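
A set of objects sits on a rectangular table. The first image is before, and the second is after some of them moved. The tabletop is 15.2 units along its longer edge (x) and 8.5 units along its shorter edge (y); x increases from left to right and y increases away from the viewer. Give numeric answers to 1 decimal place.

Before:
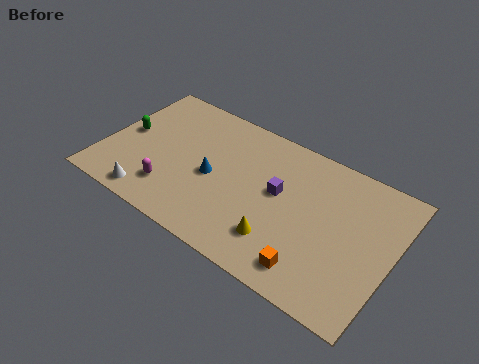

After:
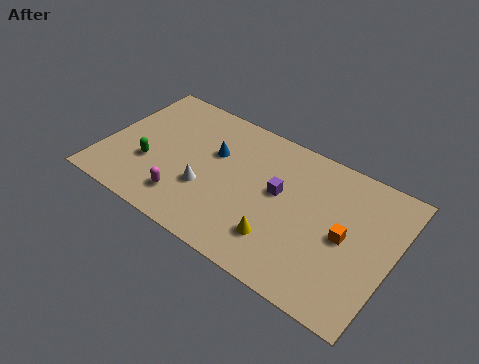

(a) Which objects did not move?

the purple cube and the yellow cone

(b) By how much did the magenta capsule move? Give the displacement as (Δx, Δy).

(0.8, -0.2)

From the two frames, the magenta capsule sits at roughly (3.9, 2.0) before and (4.7, 1.8) after.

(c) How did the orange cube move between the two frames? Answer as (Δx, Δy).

(1.3, 2.7)

From the two frames, the orange cube sits at roughly (11.5, 1.4) before and (12.8, 4.1) after.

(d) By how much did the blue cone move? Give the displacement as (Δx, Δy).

(-0.2, 1.5)

The blue cone started near (5.8, 3.9) and ended near (5.6, 5.4).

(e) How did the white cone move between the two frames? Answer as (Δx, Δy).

(2.6, 2.0)

The white cone was at about (3.0, 1.0) and moved to about (5.6, 3.0).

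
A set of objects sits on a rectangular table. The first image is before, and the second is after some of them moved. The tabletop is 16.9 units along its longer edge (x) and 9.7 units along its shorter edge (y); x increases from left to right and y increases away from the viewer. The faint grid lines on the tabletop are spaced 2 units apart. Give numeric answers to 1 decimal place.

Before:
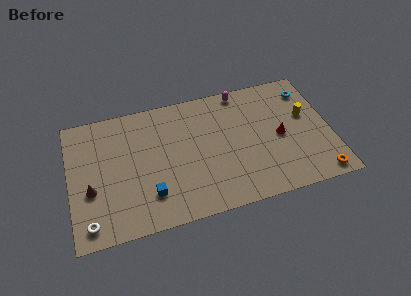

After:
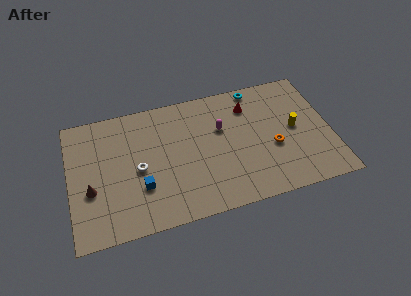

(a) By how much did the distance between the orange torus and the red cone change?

-0.4

They were about 4.2 units apart before and 3.8 after — 0.4 units closer together.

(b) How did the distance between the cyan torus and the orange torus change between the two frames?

-1.9

Before: roughly 6.8 units apart; after: 4.9. That's 1.9 units closer together.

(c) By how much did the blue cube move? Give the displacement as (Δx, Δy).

(-0.5, 0.7)

The blue cube started near (5.0, 2.4) and ended near (4.5, 3.1).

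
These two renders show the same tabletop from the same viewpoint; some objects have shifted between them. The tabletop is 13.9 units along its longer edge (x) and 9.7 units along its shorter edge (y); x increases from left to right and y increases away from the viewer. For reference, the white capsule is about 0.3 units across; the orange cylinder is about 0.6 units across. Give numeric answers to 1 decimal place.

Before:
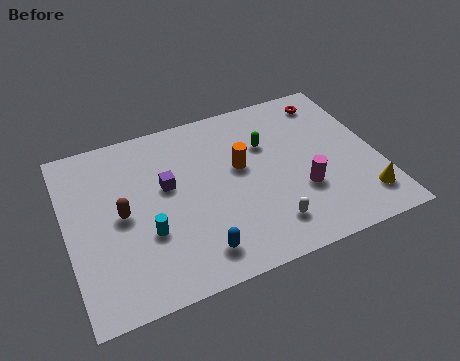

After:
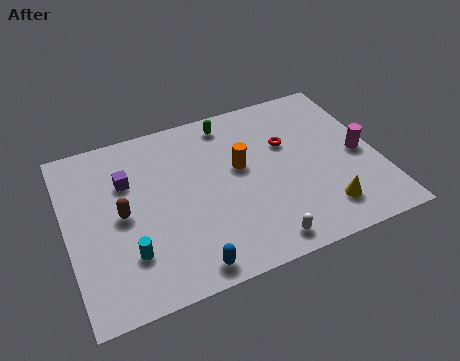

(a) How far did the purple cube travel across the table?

1.9

The purple cube was near (4.5, 5.7) before and (2.8, 6.6) after, so it travelled √(1.7² + 0.9²) ≈ 1.9 units.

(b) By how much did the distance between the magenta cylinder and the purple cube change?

+4.2

They were about 6.3 units apart before and 10.5 after — 4.2 units further apart.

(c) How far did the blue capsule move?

0.8

The blue capsule moved from about (5.4, 1.6) to (4.9, 1.0), a distance of √(0.5² + 0.6²) ≈ 0.8.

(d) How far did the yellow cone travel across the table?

1.8

The yellow cone was near (12.9, 1.9) before and (11.1, 1.9) after, so it travelled √(1.8² + 0.0²) ≈ 1.8 units.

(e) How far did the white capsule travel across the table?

0.9

The white capsule moved from about (8.6, 1.9) to (8.2, 1.1), a distance of √(0.4² + 0.8²) ≈ 0.9.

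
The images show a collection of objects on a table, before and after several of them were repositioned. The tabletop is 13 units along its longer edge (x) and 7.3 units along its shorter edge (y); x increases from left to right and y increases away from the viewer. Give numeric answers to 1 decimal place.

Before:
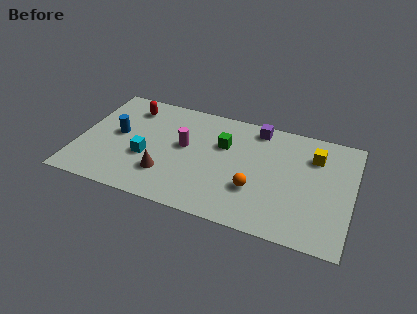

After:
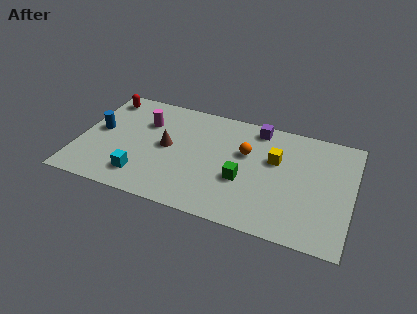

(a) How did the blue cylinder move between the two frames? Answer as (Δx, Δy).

(-0.9, 0.0)

The blue cylinder started near (1.8, 3.9) and ended near (0.9, 3.9).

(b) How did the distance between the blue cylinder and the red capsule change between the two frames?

+0.3

The distance was about 2.0 in the first image and 2.3 in the second, so they moved 0.3 units further apart.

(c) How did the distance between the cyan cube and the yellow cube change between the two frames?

-1.4

They were about 8.2 units apart before and 6.8 after — 1.4 units closer together.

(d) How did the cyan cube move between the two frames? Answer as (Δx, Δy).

(-0.1, -1.3)

From the two frames, the cyan cube sits at roughly (3.3, 2.8) before and (3.2, 1.5) after.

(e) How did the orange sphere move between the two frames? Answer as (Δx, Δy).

(-0.6, 2.2)

The orange sphere was at about (8.5, 2.4) and moved to about (7.9, 4.6).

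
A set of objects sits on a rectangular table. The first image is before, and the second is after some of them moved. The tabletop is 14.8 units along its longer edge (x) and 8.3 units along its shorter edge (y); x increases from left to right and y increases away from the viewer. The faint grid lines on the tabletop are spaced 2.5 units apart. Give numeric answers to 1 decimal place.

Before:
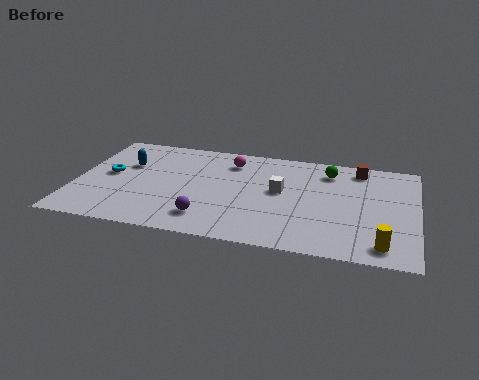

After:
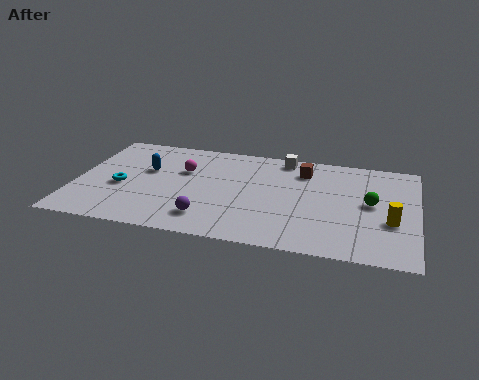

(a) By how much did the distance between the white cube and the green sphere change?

+2.0

The distance was about 2.9 in the first image and 4.9 in the second, so they moved 2.0 units further apart.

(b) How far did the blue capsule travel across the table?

0.9

The blue capsule was near (2.1, 5.4) before and (3.0, 5.1) after, so it travelled √(0.9² + 0.3²) ≈ 0.9 units.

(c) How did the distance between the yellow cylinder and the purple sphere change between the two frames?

+0.4

Before: roughly 7.5 units apart; after: 7.9. That's 0.4 units further apart.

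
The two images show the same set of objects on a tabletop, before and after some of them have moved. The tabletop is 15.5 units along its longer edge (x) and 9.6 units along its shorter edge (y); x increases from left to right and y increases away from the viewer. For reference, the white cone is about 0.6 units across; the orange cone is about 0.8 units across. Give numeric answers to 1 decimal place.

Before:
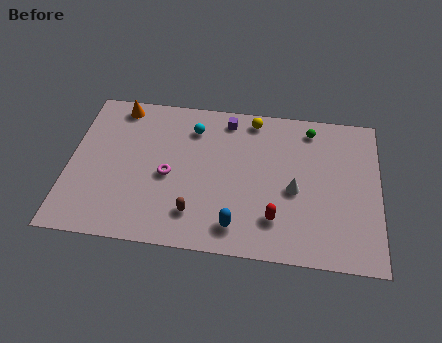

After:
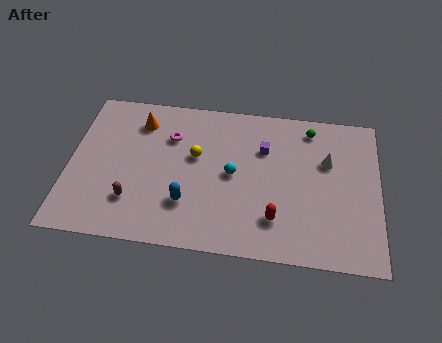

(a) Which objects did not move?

the red capsule and the green sphere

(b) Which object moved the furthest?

the yellow sphere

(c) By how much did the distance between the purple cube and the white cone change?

-2.2

Before: roughly 5.4 units apart; after: 3.2. That's 2.2 units closer together.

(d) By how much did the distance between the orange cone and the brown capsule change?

-2.5

The distance was about 7.6 in the first image and 5.1 in the second, so they moved 2.5 units closer together.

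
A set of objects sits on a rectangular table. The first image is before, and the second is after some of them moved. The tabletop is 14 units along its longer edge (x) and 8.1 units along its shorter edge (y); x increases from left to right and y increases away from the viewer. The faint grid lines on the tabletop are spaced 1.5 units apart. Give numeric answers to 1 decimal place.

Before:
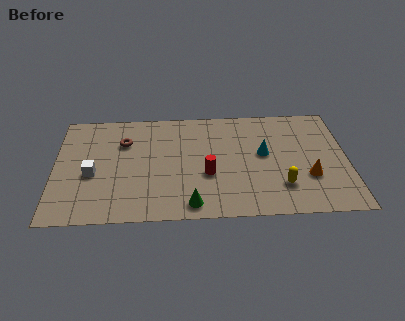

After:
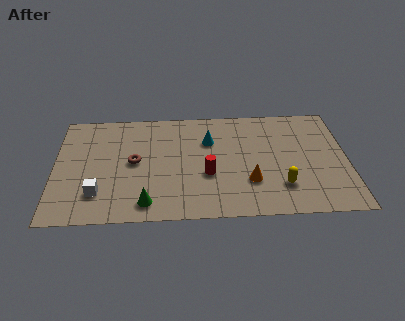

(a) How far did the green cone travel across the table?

2.1

The green cone moved from about (6.5, 1.0) to (4.4, 1.2), a distance of √(2.1² + 0.2²) ≈ 2.1.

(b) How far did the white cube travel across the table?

1.4

From (1.8, 3.4) to (2.1, 2.0), the white cube covered √(0.3² + 1.4²) ≈ 1.4 units.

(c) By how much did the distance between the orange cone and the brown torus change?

-3.5

Before: roughly 9.3 units apart; after: 5.8. That's 3.5 units closer together.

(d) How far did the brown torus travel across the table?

1.6

The brown torus was near (3.3, 5.7) before and (3.8, 4.2) after, so it travelled √(0.5² + 1.5²) ≈ 1.6 units.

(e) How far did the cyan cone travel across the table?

2.8

The cyan cone moved from about (10.0, 4.5) to (7.4, 5.6), a distance of √(2.6² + 1.1²) ≈ 2.8.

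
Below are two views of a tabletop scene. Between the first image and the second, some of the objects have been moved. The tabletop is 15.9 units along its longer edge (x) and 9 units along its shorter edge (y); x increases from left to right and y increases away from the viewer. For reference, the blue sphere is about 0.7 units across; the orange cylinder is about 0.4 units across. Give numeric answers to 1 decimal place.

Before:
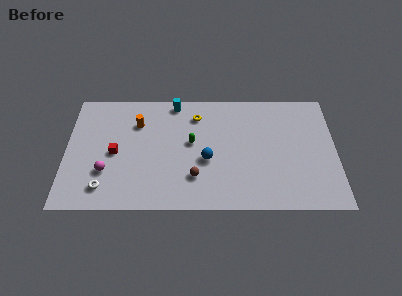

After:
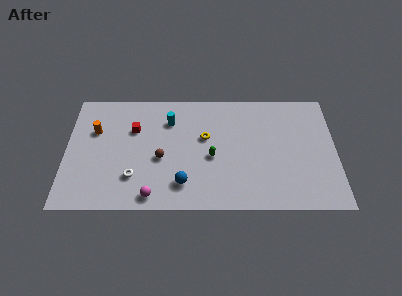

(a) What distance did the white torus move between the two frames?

1.9

The white torus moved from about (2.3, 1.6) to (4.0, 2.4), a distance of √(1.7² + 0.8²) ≈ 1.9.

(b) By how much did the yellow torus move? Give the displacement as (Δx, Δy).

(0.5, -1.7)

The yellow torus started near (7.7, 7.1) and ended near (8.2, 5.4).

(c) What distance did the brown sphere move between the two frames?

2.4

The brown sphere was near (7.6, 2.4) before and (5.6, 3.8) after, so it travelled √(2.0² + 1.4²) ≈ 2.4 units.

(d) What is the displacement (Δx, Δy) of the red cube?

(1.1, 1.8)

The red cube was at about (2.9, 4.2) and moved to about (4.0, 6.0).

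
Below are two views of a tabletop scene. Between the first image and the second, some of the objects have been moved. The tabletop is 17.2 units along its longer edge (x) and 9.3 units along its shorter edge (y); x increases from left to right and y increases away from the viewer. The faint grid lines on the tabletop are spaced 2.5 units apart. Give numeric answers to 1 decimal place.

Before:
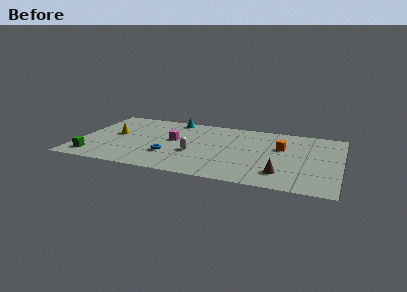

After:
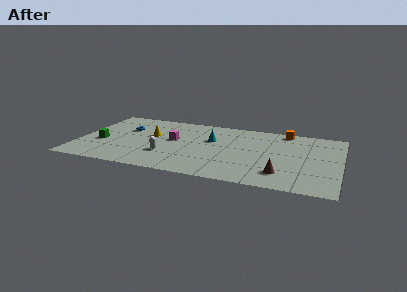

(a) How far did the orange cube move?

2.5

From (13.3, 5.9) to (13.4, 8.4), the orange cube covered √(0.1² + 2.5²) ≈ 2.5 units.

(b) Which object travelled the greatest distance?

the blue torus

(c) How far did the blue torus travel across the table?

4.5

The blue torus was near (6.1, 2.9) before and (2.9, 6.1) after, so it travelled √(3.2² + 3.2²) ≈ 4.5 units.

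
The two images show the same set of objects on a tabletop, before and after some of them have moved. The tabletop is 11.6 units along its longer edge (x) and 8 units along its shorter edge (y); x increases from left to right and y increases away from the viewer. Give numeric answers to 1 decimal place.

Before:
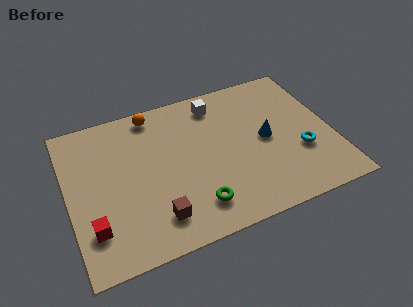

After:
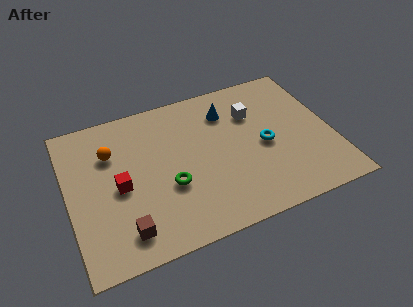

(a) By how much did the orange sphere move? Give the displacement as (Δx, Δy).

(-2.0, -1.5)

The orange sphere was at about (4.0, 7.1) and moved to about (2.0, 5.6).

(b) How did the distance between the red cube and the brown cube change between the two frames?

-0.4

The distance was about 2.7 in the first image and 2.3 in the second, so they moved 0.4 units closer together.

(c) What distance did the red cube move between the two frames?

2.1

The red cube moved from about (0.9, 2.0) to (2.2, 3.7), a distance of √(1.3² + 1.7²) ≈ 2.1.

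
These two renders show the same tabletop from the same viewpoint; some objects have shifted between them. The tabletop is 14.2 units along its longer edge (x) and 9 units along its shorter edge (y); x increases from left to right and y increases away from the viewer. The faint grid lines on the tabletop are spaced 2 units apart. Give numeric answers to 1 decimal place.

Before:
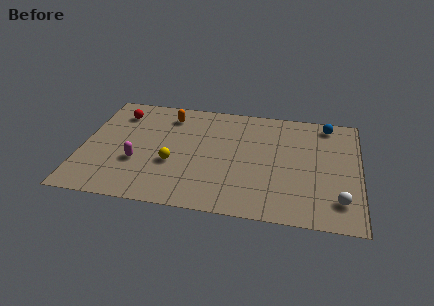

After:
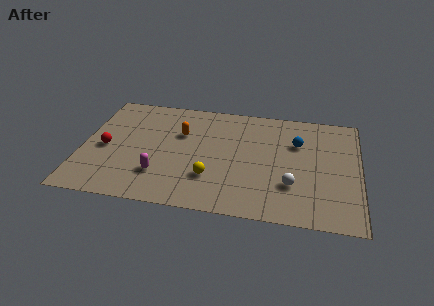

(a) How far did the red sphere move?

3.0

From (1.7, 7.1) to (1.2, 4.1), the red sphere covered √(0.5² + 3.0²) ≈ 3.0 units.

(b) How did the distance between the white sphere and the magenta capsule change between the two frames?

-3.7

Before: roughly 10.4 units apart; after: 6.7. That's 3.7 units closer together.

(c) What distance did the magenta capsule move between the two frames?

1.4

From (2.9, 3.2) to (4.1, 2.4), the magenta capsule covered √(1.2² + 0.8²) ≈ 1.4 units.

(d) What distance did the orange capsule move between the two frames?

1.6

The orange capsule moved from about (4.3, 7.3) to (5.0, 5.9), a distance of √(0.7² + 1.4²) ≈ 1.6.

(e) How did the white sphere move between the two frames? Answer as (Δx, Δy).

(-2.4, 0.8)

From the two frames, the white sphere sits at roughly (13.2, 1.9) before and (10.8, 2.7) after.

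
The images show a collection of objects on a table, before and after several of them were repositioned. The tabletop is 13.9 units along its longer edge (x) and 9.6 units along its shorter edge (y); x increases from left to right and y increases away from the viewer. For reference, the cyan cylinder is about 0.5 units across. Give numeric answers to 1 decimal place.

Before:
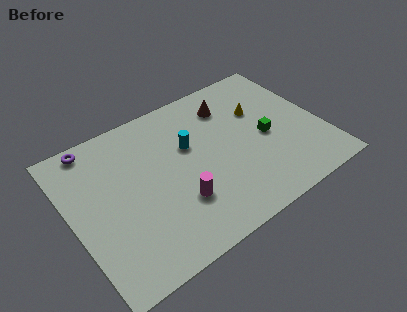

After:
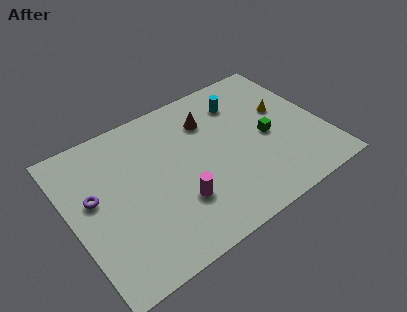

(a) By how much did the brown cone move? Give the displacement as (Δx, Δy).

(-1.3, -0.4)

The brown cone was at about (9.3, 7.5) and moved to about (8.0, 7.1).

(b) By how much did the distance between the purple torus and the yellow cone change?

+1.4

Before: roughly 9.3 units apart; after: 10.7. That's 1.4 units further apart.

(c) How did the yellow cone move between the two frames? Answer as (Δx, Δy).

(1.2, -0.6)

From the two frames, the yellow cone sits at roughly (10.8, 6.3) before and (12.0, 5.7) after.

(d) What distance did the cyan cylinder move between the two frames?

3.5

The cyan cylinder moved from about (6.7, 6.0) to (9.9, 7.4), a distance of √(3.2² + 1.4²) ≈ 3.5.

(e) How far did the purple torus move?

3.2

The purple torus was near (1.8, 8.7) before and (1.3, 5.5) after, so it travelled √(0.5² + 3.2²) ≈ 3.2 units.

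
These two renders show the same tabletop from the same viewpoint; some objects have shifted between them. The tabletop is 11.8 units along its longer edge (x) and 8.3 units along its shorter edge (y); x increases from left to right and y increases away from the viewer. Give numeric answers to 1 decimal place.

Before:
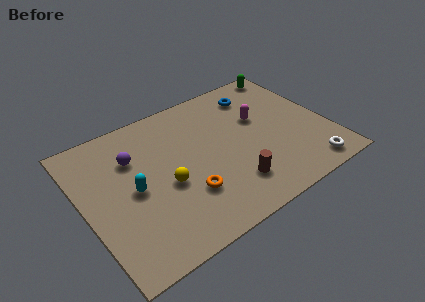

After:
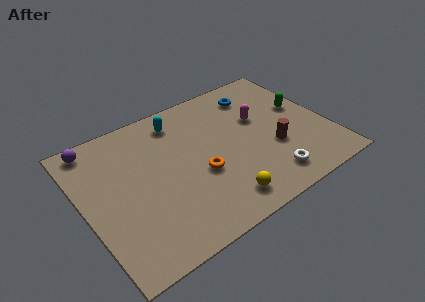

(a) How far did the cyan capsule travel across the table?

4.0

From (2.3, 4.0) to (5.0, 6.9), the cyan capsule covered √(2.7² + 2.9²) ≈ 4.0 units.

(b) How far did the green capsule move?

2.7

From (10.8, 7.5) to (10.8, 4.8), the green capsule covered √(0.0² + 2.7²) ≈ 2.7 units.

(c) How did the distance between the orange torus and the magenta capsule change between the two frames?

-1.1

They were about 4.9 units apart before and 3.8 after — 1.1 units closer together.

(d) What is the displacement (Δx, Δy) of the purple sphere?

(-1.6, 1.6)

From the two frames, the purple sphere sits at roughly (2.6, 5.8) before and (1.0, 7.4) after.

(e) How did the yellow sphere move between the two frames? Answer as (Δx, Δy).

(2.2, -2.2)

The yellow sphere was at about (3.8, 3.5) and moved to about (6.0, 1.3).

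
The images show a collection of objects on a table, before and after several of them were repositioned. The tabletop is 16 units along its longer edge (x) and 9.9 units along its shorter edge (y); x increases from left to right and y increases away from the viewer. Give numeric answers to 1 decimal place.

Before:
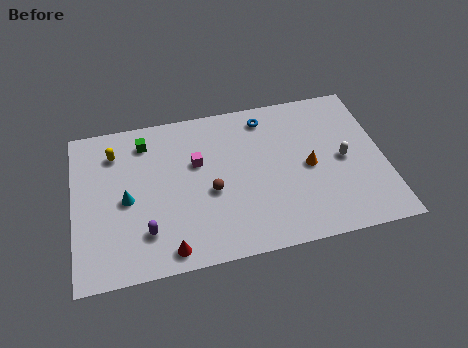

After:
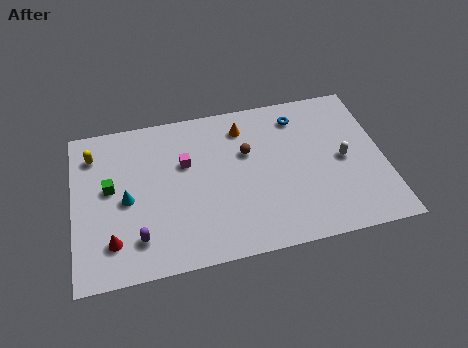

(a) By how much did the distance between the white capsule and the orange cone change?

+4.1

The distance was about 1.8 in the first image and 5.9 in the second, so they moved 4.1 units further apart.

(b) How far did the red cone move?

3.0

The red cone was near (4.7, 1.1) before and (1.9, 2.2) after, so it travelled √(2.8² + 1.1²) ≈ 3.0 units.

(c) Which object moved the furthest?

the orange cone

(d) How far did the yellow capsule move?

1.1

The yellow capsule was near (2.2, 7.7) before and (1.1, 7.8) after, so it travelled √(1.1² + 0.1²) ≈ 1.1 units.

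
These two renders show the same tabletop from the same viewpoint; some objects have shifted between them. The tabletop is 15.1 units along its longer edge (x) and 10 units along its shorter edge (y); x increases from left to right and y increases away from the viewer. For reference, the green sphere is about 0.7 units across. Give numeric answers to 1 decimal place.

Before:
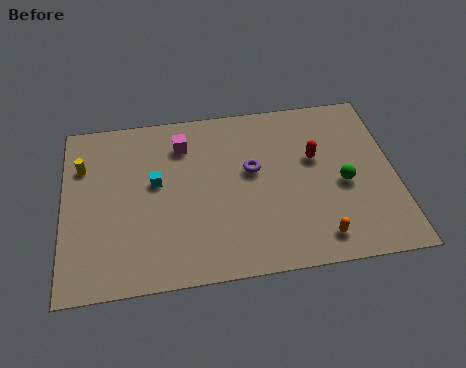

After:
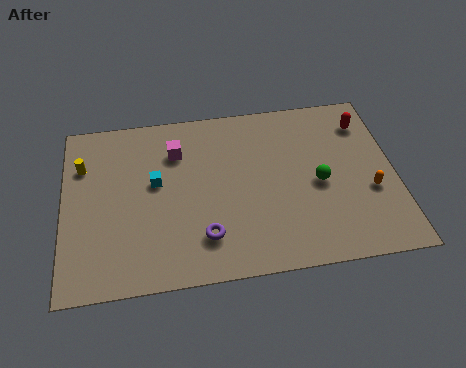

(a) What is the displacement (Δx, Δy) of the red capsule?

(2.4, 1.8)

The red capsule was at about (11.5, 6.1) and moved to about (13.9, 7.9).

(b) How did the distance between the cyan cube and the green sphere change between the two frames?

-1.1

They were about 8.6 units apart before and 7.5 after — 1.1 units closer together.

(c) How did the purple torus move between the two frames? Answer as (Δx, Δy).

(-2.3, -3.5)

The purple torus was at about (8.6, 5.8) and moved to about (6.3, 2.3).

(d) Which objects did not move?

the yellow cylinder and the cyan cube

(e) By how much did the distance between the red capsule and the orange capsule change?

-0.5

The distance was about 4.6 in the first image and 4.1 in the second, so they moved 0.5 units closer together.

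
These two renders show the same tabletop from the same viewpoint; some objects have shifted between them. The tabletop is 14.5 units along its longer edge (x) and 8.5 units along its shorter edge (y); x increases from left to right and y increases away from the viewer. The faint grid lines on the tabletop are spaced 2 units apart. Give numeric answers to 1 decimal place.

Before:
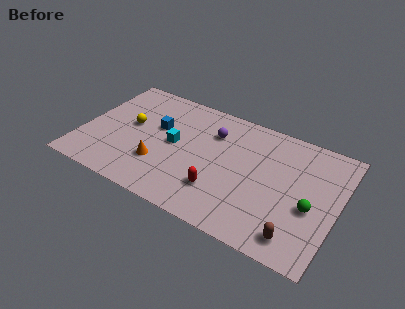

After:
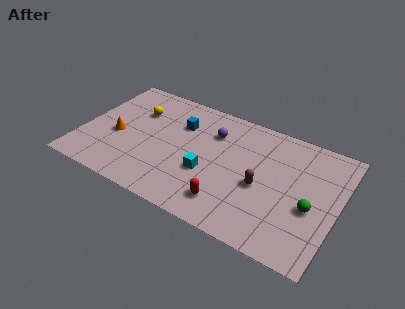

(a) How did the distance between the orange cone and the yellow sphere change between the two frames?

-0.5

The distance was about 2.9 in the first image and 2.4 in the second, so they moved 0.5 units closer together.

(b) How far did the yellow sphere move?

1.2

The yellow sphere moved from about (2.6, 4.7) to (2.8, 5.9), a distance of √(0.2² + 1.2²) ≈ 1.2.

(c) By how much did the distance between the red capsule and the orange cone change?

+3.5

Before: roughly 3.5 units apart; after: 7.0. That's 3.5 units further apart.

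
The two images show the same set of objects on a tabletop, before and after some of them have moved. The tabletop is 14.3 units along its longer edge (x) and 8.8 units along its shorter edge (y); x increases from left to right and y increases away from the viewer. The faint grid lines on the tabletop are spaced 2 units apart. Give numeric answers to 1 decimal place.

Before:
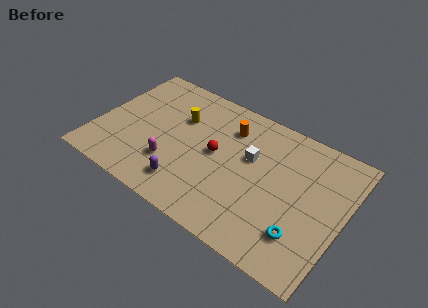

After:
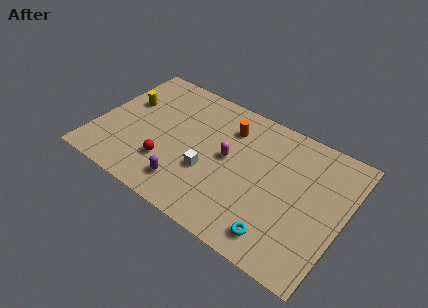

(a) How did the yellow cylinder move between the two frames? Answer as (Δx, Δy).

(-3.1, -0.4)

From the two frames, the yellow cylinder sits at roughly (4.5, 5.9) before and (1.4, 5.5) after.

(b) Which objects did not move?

the purple capsule and the orange cylinder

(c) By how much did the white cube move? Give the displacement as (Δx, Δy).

(-2.1, -2.2)

The white cube was at about (8.8, 5.4) and moved to about (6.7, 3.2).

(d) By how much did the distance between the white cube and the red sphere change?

+0.3

They were about 2.1 units apart before and 2.4 after — 0.3 units further apart.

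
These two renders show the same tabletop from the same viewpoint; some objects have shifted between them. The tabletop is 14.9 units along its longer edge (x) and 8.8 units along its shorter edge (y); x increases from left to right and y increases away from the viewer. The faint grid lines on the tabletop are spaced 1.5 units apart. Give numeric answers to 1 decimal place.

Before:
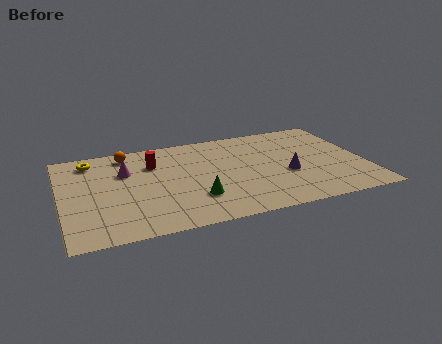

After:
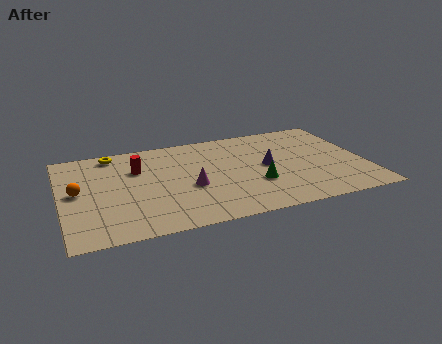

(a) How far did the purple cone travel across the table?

1.3

From (11.0, 3.5) to (10.1, 4.5), the purple cone covered √(0.9² + 1.0²) ≈ 1.3 units.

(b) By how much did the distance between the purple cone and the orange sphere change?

+0.7

The distance was about 8.6 in the first image and 9.3 in the second, so they moved 0.7 units further apart.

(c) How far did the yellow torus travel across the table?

1.2

From (1.6, 7.4) to (2.7, 7.8), the yellow torus covered √(1.1² + 0.4²) ≈ 1.2 units.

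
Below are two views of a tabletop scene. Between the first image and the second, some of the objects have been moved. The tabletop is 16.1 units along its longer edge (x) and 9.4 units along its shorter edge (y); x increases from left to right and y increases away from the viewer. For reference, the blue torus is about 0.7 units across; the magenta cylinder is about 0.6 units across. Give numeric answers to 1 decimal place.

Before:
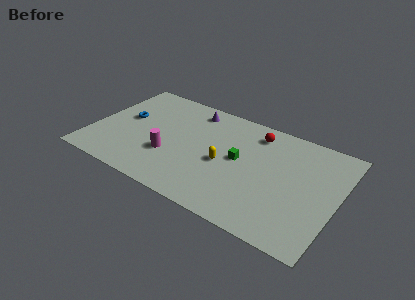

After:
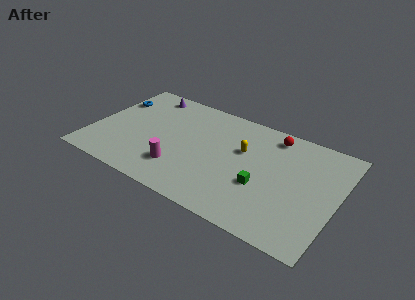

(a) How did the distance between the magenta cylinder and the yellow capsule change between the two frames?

+1.5

The distance was about 3.6 in the first image and 5.1 in the second, so they moved 1.5 units further apart.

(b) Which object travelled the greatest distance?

the purple cone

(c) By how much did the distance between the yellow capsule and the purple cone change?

+2.6

The distance was about 4.7 in the first image and 7.3 in the second, so they moved 2.6 units further apart.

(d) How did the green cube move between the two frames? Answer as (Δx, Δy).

(1.7, -1.5)

From the two frames, the green cube sits at roughly (9.7, 5.0) before and (11.4, 3.5) after.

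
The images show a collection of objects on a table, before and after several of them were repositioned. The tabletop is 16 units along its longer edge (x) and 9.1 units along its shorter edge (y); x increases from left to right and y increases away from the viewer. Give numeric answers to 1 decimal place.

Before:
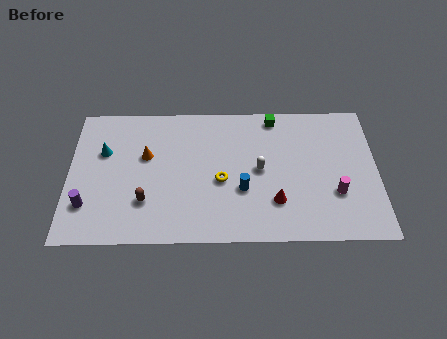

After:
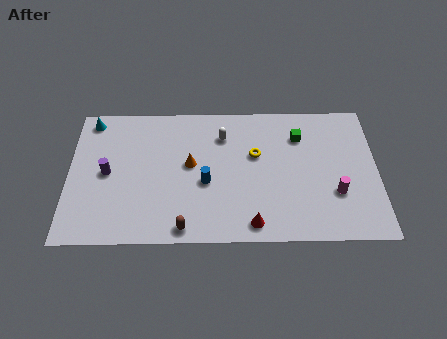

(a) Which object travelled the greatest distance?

the white capsule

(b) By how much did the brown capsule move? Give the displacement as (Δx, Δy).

(2.0, -1.7)

From the two frames, the brown capsule sits at roughly (4.0, 2.6) before and (6.0, 0.9) after.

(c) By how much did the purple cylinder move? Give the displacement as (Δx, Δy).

(1.0, 2.1)

From the two frames, the purple cylinder sits at roughly (1.0, 2.4) before and (2.0, 4.5) after.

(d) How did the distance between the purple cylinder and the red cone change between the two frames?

-1.5

Before: roughly 9.7 units apart; after: 8.2. That's 1.5 units closer together.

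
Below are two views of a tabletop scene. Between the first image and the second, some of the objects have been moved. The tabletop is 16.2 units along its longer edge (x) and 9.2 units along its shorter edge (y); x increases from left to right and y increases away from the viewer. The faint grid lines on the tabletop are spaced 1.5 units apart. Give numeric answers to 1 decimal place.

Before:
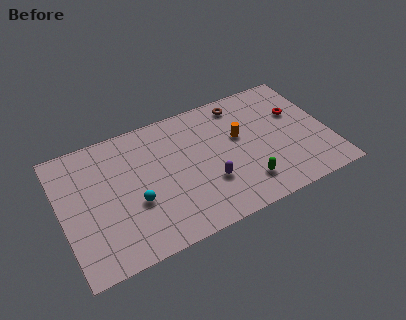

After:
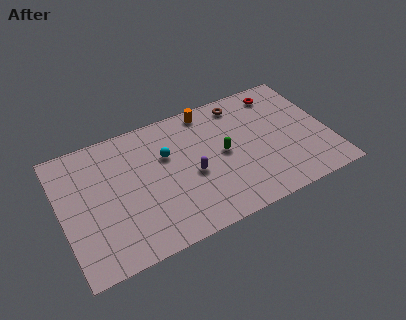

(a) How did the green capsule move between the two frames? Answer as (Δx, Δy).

(-1.0, 2.7)

The green capsule started near (10.8, 2.0) and ended near (9.8, 4.7).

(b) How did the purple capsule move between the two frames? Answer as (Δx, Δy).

(-0.9, 1.0)

From the two frames, the purple capsule sits at roughly (8.7, 3.0) before and (7.8, 4.0) after.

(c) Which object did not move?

the brown torus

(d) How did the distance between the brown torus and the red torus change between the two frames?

-1.4

They were about 3.8 units apart before and 2.4 after — 1.4 units closer together.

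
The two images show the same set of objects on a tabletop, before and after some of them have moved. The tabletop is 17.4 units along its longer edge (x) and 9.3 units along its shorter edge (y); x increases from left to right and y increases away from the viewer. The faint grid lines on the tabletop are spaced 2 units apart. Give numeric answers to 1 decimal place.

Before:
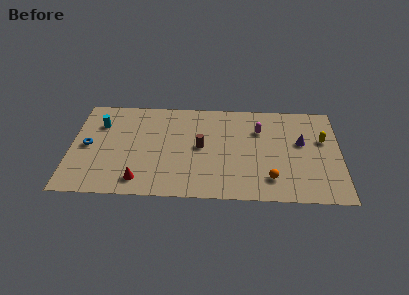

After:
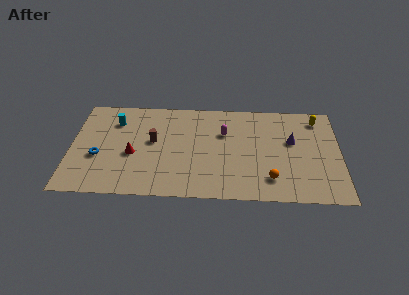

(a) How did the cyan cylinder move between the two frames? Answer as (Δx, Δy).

(1.0, 0.3)

The cyan cylinder started near (1.8, 6.7) and ended near (2.8, 7.0).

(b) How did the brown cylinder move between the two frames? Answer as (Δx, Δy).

(-3.1, 0.4)

From the two frames, the brown cylinder sits at roughly (8.4, 4.8) before and (5.3, 5.2) after.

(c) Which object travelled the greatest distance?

the brown cylinder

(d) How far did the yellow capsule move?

2.0

The yellow capsule was near (16.3, 5.8) before and (16.0, 7.8) after, so it travelled √(0.3² + 2.0²) ≈ 2.0 units.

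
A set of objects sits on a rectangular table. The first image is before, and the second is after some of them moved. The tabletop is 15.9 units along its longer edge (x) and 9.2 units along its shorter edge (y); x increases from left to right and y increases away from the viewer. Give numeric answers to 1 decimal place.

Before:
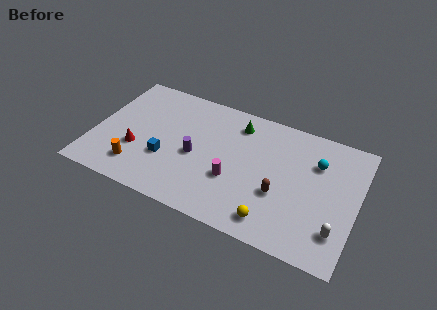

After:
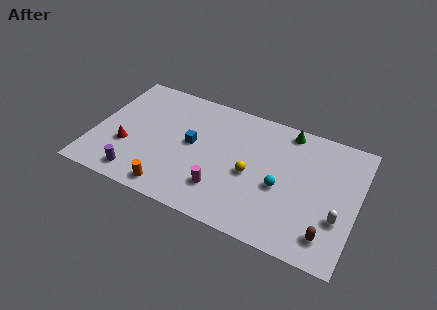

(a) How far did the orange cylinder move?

2.3

From (2.9, 1.9) to (5.1, 1.1), the orange cylinder covered √(2.2² + 0.8²) ≈ 2.3 units.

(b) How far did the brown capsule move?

3.4

The brown capsule was near (11.4, 3.4) before and (14.4, 1.7) after, so it travelled √(3.0² + 1.7²) ≈ 3.4 units.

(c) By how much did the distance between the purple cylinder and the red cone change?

-1.5

They were about 3.6 units apart before and 2.1 after — 1.5 units closer together.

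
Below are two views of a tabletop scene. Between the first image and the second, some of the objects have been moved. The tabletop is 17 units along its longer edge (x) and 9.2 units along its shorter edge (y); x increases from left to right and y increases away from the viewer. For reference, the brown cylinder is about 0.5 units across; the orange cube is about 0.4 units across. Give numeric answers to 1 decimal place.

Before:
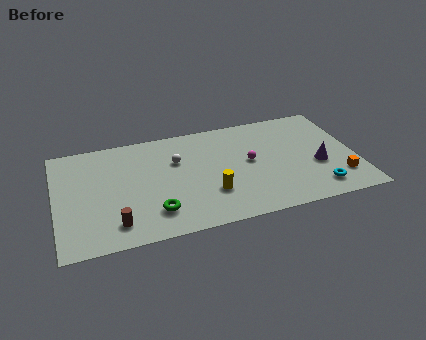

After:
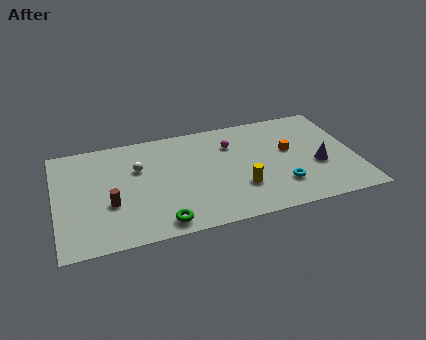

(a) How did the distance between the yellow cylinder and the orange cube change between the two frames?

-3.4

The distance was about 7.3 in the first image and 3.9 in the second, so they moved 3.4 units closer together.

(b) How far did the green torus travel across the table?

1.0

The green torus moved from about (5.4, 2.1) to (5.7, 1.1), a distance of √(0.3² + 1.0²) ≈ 1.0.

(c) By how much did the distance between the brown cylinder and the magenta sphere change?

-0.6

The distance was about 8.4 in the first image and 7.8 in the second, so they moved 0.6 units closer together.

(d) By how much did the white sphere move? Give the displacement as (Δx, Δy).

(-2.2, -0.1)

The white sphere started near (6.9, 6.1) and ended near (4.7, 6.0).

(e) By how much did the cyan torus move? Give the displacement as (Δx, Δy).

(-2.0, 0.8)

The cyan torus started near (14.6, 1.6) and ended near (12.6, 2.4).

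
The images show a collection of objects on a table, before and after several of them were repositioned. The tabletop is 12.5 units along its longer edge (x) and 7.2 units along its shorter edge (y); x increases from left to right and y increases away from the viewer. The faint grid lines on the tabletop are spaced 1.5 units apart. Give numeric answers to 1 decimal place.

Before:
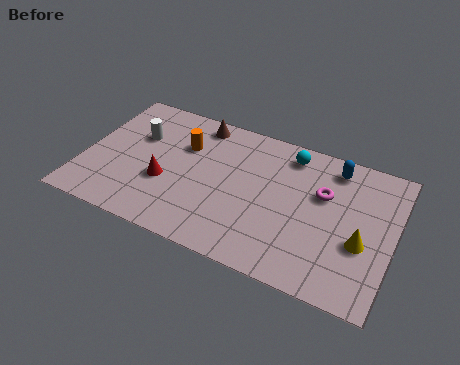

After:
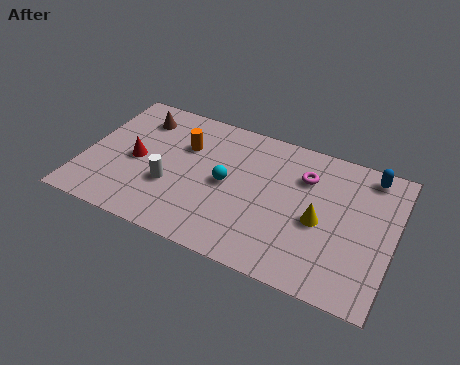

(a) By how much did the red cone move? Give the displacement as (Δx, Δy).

(-1.3, 0.7)

The red cone was at about (3.4, 2.7) and moved to about (2.1, 3.4).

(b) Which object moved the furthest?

the cyan sphere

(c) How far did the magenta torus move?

1.0

The magenta torus was near (9.6, 4.6) before and (8.8, 5.2) after, so it travelled √(0.8² + 0.6²) ≈ 1.0 units.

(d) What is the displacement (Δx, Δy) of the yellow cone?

(-1.7, 0.4)

The yellow cone was at about (11.3, 2.8) and moved to about (9.6, 3.2).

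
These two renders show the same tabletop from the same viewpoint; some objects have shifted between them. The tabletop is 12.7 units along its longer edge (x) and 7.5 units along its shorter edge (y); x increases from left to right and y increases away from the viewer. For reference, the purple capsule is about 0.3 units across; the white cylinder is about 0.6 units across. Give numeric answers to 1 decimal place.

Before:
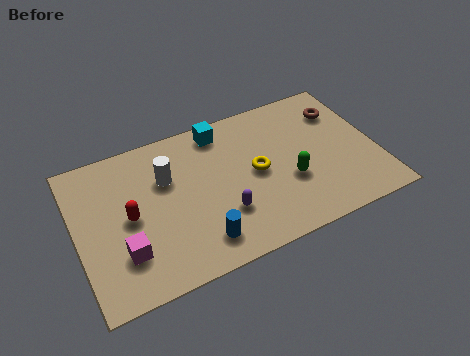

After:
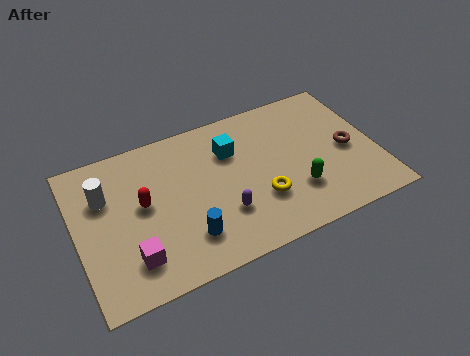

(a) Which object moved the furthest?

the white cylinder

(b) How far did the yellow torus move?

1.4

The yellow torus moved from about (7.6, 3.8) to (7.6, 2.4), a distance of √(0.0² + 1.4²) ≈ 1.4.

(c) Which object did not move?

the purple capsule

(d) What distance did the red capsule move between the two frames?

0.7

The red capsule moved from about (2.2, 3.7) to (2.8, 4.1), a distance of √(0.6² + 0.4²) ≈ 0.7.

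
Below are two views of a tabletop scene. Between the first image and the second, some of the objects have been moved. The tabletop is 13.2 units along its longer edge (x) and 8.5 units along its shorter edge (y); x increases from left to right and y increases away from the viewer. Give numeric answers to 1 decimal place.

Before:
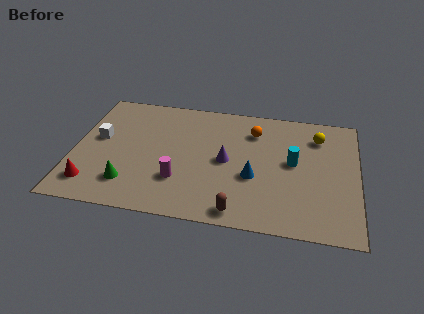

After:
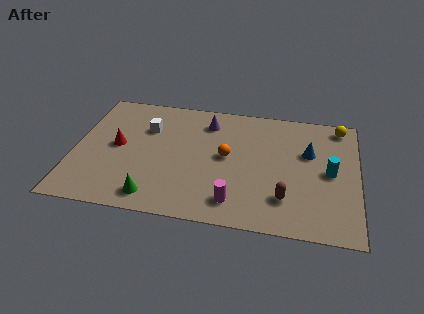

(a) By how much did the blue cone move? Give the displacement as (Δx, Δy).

(2.5, 2.1)

The blue cone was at about (8.4, 3.3) and moved to about (10.9, 5.4).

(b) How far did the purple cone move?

2.8

The purple cone moved from about (7.1, 4.2) to (6.1, 6.8), a distance of √(1.0² + 2.6²) ≈ 2.8.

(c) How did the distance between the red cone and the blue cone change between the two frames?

+1.4

Before: roughly 7.6 units apart; after: 9.0. That's 1.4 units further apart.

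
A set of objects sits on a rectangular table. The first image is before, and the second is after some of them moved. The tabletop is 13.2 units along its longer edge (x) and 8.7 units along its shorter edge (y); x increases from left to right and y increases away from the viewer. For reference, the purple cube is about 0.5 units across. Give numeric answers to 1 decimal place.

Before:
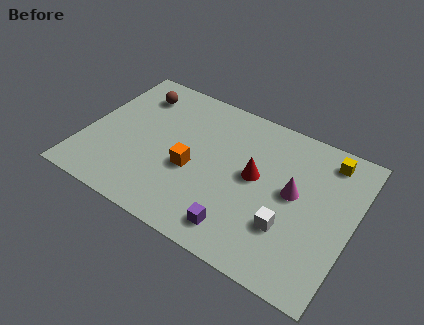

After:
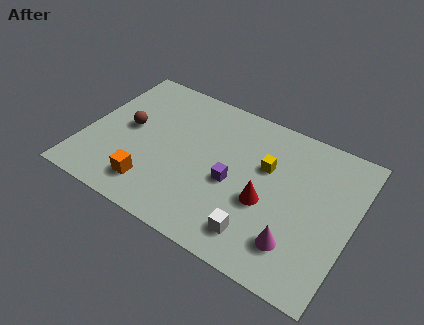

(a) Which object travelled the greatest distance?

the yellow cube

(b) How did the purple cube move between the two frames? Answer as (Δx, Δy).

(-0.7, 2.4)

From the two frames, the purple cube sits at roughly (8.1, 1.4) before and (7.4, 3.8) after.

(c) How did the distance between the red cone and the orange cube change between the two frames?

+2.5

They were about 3.2 units apart before and 5.7 after — 2.5 units further apart.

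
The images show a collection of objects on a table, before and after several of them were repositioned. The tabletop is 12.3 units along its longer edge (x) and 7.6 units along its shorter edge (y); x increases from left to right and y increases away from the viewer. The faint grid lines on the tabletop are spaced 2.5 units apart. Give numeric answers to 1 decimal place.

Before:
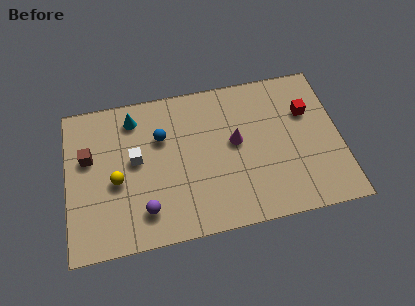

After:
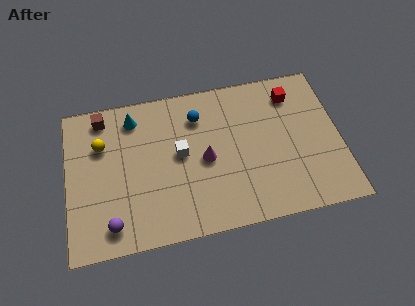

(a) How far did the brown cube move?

2.0

From (1.0, 4.7) to (1.7, 6.6), the brown cube covered √(0.7² + 1.9²) ≈ 2.0 units.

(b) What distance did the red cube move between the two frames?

1.2

From (10.9, 5.1) to (10.3, 6.1), the red cube covered √(0.6² + 1.0²) ≈ 1.2 units.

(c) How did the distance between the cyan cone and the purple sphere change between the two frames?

+0.5

Before: roughly 4.7 units apart; after: 5.2. That's 0.5 units further apart.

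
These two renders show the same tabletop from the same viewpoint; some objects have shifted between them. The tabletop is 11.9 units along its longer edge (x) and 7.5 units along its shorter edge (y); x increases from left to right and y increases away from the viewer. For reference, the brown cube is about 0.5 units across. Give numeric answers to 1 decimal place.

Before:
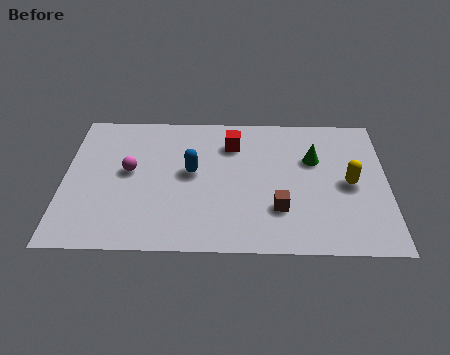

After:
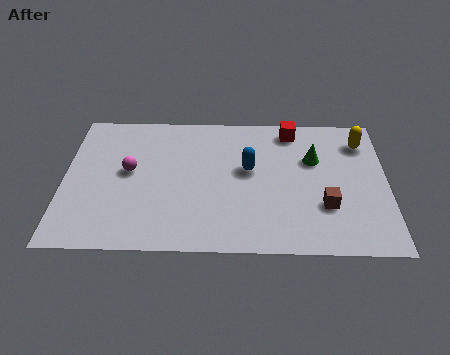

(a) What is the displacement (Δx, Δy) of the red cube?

(2.2, 0.8)

The red cube was at about (6.2, 5.7) and moved to about (8.4, 6.5).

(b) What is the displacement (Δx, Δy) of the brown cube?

(1.7, 0.2)

The brown cube was at about (7.9, 2.2) and moved to about (9.6, 2.4).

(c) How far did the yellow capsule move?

2.4

The yellow capsule was near (10.5, 3.6) before and (11.0, 5.9) after, so it travelled √(0.5² + 2.3²) ≈ 2.4 units.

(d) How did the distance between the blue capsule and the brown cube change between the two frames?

-0.3

The distance was about 3.7 in the first image and 3.4 in the second, so they moved 0.3 units closer together.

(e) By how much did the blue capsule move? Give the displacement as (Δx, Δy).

(2.1, 0.2)

The blue capsule was at about (4.7, 4.1) and moved to about (6.8, 4.3).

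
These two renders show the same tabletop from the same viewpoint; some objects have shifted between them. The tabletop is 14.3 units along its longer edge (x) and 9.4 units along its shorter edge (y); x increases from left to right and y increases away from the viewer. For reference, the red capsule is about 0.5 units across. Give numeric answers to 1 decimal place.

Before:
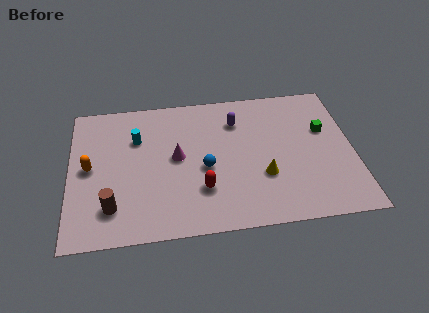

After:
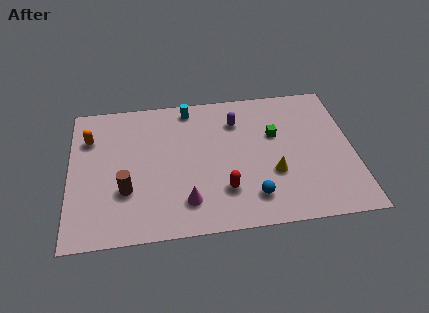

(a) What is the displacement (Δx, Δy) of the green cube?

(-2.5, 0.0)

The green cube started near (12.9, 5.9) and ended near (10.4, 5.9).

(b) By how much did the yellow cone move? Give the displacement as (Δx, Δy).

(0.5, 0.1)

The yellow cone started near (9.7, 3.2) and ended near (10.2, 3.3).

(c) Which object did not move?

the purple capsule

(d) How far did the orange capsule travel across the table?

2.0

The orange capsule was near (1.0, 4.8) before and (1.0, 6.8) after, so it travelled √(0.0² + 2.0²) ≈ 2.0 units.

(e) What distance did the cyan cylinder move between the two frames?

3.2

The cyan cylinder was near (3.4, 6.5) before and (6.1, 8.3) after, so it travelled √(2.7² + 1.8²) ≈ 3.2 units.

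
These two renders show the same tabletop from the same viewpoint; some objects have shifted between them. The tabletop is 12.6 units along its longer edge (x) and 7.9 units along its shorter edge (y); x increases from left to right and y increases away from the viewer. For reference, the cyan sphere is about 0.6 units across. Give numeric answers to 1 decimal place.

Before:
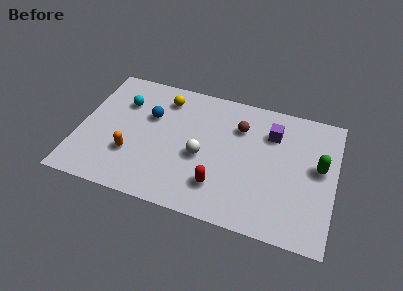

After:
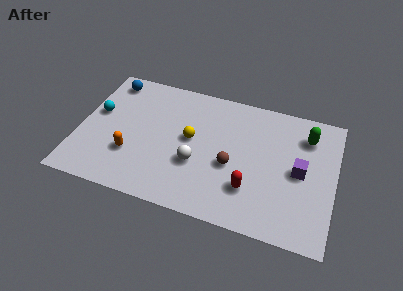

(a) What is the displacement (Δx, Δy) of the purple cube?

(1.5, -1.9)

The purple cube started near (9.4, 5.8) and ended near (10.9, 3.9).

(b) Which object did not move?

the orange capsule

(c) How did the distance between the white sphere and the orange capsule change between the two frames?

-0.3

The distance was about 3.5 in the first image and 3.2 in the second, so they moved 0.3 units closer together.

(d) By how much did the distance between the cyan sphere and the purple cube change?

+2.7

They were about 7.4 units apart before and 10.1 after — 2.7 units further apart.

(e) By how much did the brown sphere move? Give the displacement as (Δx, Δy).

(-0.2, -2.4)

The brown sphere was at about (7.8, 5.7) and moved to about (7.6, 3.3).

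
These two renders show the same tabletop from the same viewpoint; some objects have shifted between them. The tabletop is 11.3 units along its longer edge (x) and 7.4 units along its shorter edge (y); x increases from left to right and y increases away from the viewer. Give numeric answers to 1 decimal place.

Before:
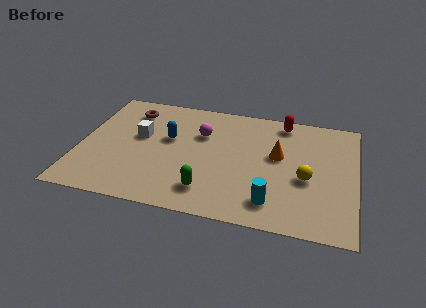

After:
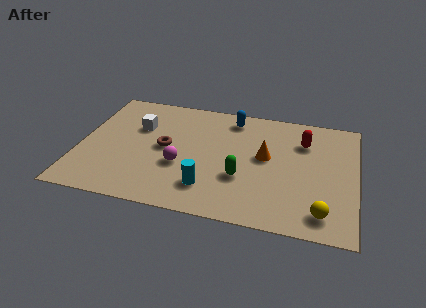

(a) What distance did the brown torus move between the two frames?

2.6

The brown torus moved from about (1.9, 5.9) to (3.5, 3.8), a distance of √(1.6² + 2.1²) ≈ 2.6.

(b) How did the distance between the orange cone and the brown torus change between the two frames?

-2.3

They were about 6.4 units apart before and 4.1 after — 2.3 units closer together.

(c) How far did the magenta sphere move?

2.3

From (4.9, 5.0) to (4.2, 2.8), the magenta sphere covered √(0.7² + 2.2²) ≈ 2.3 units.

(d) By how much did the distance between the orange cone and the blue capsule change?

-1.8

The distance was about 4.5 in the first image and 2.7 in the second, so they moved 1.8 units closer together.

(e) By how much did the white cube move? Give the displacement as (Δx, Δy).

(-0.1, 0.6)

From the two frames, the white cube sits at roughly (2.4, 4.3) before and (2.3, 4.9) after.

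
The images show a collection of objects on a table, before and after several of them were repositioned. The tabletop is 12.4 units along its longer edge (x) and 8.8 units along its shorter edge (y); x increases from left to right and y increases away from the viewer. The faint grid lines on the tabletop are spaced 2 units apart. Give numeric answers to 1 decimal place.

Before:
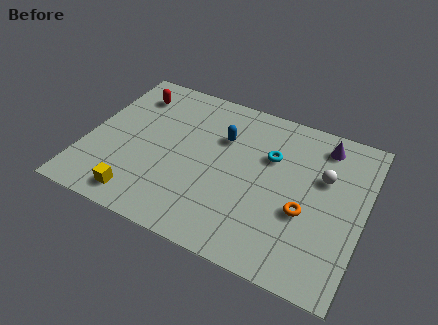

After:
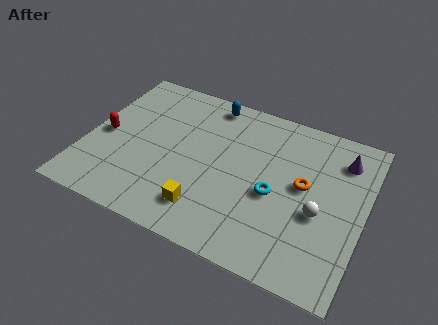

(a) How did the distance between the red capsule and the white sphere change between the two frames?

+0.7

The distance was about 9.0 in the first image and 9.7 in the second, so they moved 0.7 units further apart.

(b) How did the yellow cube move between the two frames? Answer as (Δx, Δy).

(2.9, 0.6)

From the two frames, the yellow cube sits at roughly (2.8, 1.2) before and (5.7, 1.8) after.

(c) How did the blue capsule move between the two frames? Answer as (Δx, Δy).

(-0.8, 1.8)

The blue capsule was at about (5.9, 6.0) and moved to about (5.1, 7.8).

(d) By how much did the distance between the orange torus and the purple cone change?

-1.4

Before: roughly 4.0 units apart; after: 2.6. That's 1.4 units closer together.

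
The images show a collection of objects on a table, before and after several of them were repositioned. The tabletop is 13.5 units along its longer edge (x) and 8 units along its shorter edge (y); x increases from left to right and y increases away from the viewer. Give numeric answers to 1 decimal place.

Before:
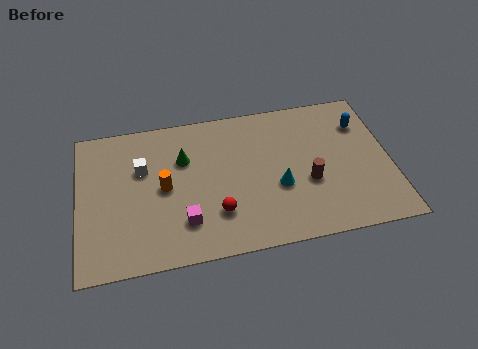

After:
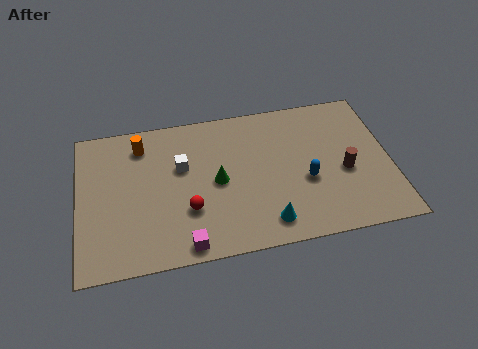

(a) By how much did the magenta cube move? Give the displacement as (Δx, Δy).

(0.0, -1.2)

From the two frames, the magenta cube sits at roughly (4.5, 2.0) before and (4.5, 0.8) after.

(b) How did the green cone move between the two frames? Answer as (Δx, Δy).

(1.4, -1.5)

The green cone started near (4.6, 5.4) and ended near (6.0, 3.9).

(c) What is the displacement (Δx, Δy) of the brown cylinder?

(1.6, 0.3)

The brown cylinder was at about (9.9, 3.1) and moved to about (11.5, 3.4).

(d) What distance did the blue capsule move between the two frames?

3.7

The blue capsule was near (12.4, 5.9) before and (9.8, 3.2) after, so it travelled √(2.6² + 2.7²) ≈ 3.7 units.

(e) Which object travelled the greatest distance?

the blue capsule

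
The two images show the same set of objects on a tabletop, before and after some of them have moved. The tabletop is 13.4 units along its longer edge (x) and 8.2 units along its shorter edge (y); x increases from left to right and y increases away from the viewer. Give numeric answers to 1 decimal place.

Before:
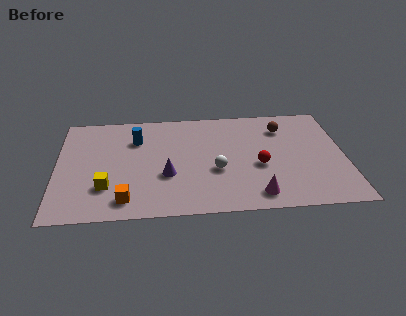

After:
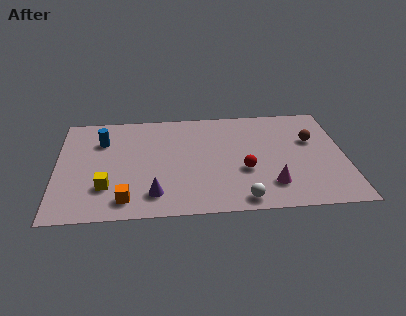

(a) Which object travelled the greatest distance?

the white sphere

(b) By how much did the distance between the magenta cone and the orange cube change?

+0.7

Before: roughly 6.0 units apart; after: 6.7. That's 0.7 units further apart.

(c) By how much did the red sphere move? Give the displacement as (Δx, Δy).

(-0.7, -0.3)

The red sphere started near (9.4, 3.4) and ended near (8.7, 3.1).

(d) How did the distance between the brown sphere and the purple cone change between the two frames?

+1.8

The distance was about 6.4 in the first image and 8.2 in the second, so they moved 1.8 units further apart.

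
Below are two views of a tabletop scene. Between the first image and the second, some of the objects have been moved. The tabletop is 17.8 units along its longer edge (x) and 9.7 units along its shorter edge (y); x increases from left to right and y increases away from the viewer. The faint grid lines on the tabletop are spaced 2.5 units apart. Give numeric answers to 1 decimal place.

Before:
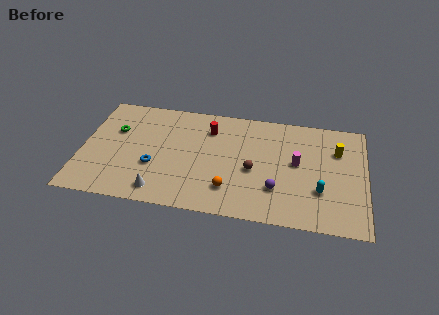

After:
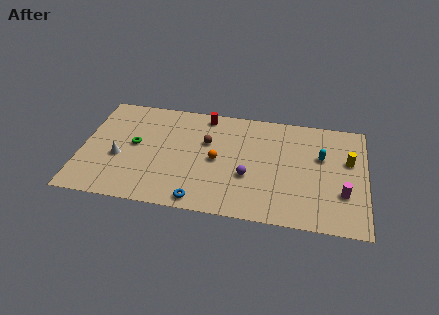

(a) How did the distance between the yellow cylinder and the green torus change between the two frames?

-0.6

Before: roughly 14.0 units apart; after: 13.4. That's 0.6 units closer together.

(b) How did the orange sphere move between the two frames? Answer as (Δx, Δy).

(-0.9, 2.4)

The orange sphere started near (9.4, 2.3) and ended near (8.5, 4.7).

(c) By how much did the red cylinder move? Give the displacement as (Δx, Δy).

(-0.3, 1.2)

From the two frames, the red cylinder sits at roughly (7.9, 7.4) before and (7.6, 8.6) after.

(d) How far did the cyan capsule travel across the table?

3.0

The cyan capsule moved from about (15.0, 3.1) to (15.0, 6.1), a distance of √(0.0² + 3.0²) ≈ 3.0.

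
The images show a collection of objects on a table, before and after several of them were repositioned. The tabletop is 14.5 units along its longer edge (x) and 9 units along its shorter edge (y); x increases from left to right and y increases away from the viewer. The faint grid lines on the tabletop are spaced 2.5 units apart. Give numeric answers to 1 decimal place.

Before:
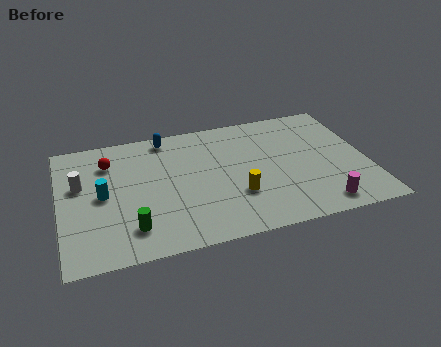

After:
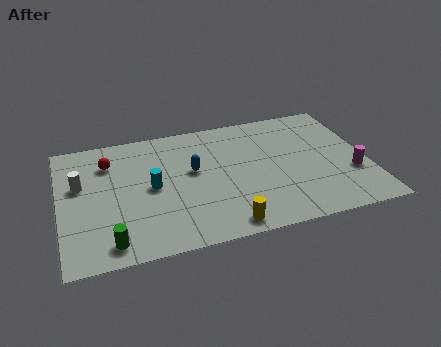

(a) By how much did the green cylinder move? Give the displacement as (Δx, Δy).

(-1.0, -0.7)

The green cylinder started near (3.2, 1.9) and ended near (2.2, 1.2).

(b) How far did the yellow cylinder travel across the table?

2.0

The yellow cylinder moved from about (8.2, 2.9) to (7.5, 1.0), a distance of √(0.7² + 1.9²) ≈ 2.0.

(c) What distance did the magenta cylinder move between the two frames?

2.5

The magenta cylinder was near (12.0, 1.2) before and (13.7, 3.1) after, so it travelled √(1.7² + 1.9²) ≈ 2.5 units.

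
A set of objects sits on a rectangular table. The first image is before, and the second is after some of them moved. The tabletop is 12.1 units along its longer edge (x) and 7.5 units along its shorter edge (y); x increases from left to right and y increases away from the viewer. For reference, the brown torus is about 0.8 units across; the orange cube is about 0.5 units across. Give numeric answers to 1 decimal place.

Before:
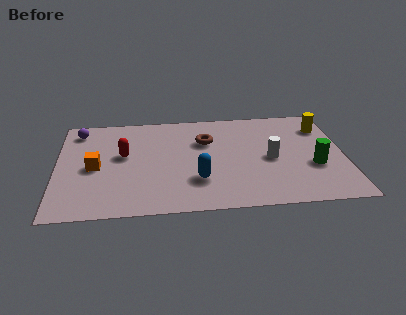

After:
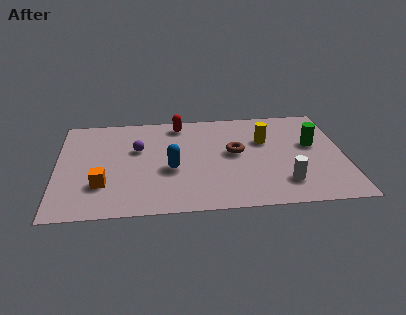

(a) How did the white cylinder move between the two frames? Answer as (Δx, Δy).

(0.5, -1.8)

The white cylinder was at about (9.0, 3.5) and moved to about (9.5, 1.7).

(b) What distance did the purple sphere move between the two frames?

3.0

The purple sphere moved from about (0.9, 6.3) to (3.4, 4.7), a distance of √(2.5² + 1.6²) ≈ 3.0.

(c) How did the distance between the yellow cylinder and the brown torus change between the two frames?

-3.5

They were about 5.0 units apart before and 1.5 after — 3.5 units closer together.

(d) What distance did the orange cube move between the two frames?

1.3

The orange cube moved from about (1.6, 3.5) to (1.9, 2.2), a distance of √(0.3² + 1.3²) ≈ 1.3.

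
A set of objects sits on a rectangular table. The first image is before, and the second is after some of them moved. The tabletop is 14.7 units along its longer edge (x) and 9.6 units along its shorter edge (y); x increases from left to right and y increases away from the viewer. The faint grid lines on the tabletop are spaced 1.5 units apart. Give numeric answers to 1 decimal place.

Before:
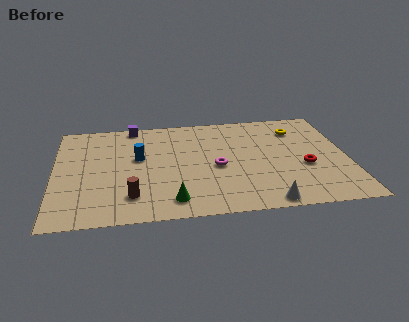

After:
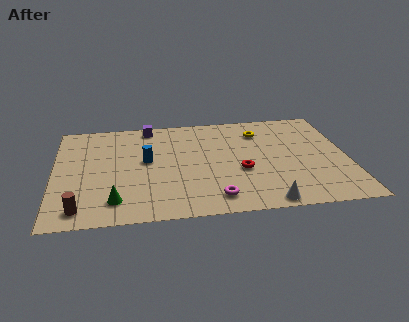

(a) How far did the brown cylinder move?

2.6

From (3.8, 2.1) to (1.3, 1.3), the brown cylinder covered √(2.5² + 0.8²) ≈ 2.6 units.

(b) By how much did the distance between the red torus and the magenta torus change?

-1.7

Before: roughly 4.4 units apart; after: 2.7. That's 1.7 units closer together.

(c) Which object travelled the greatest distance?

the red torus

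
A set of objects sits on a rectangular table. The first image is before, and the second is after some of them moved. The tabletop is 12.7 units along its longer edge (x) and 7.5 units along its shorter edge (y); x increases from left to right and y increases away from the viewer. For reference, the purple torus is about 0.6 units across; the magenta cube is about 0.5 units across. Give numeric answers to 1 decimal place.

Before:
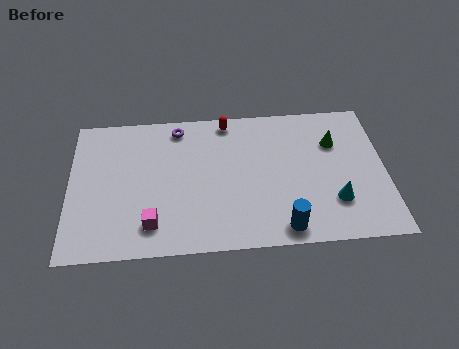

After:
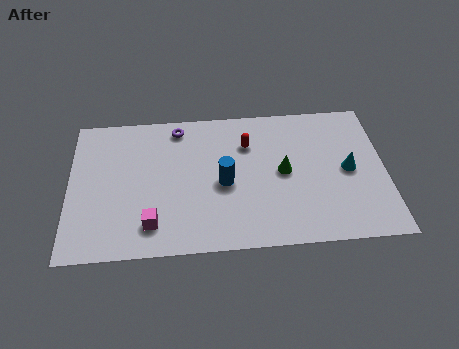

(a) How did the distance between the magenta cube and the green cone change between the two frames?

-2.5

Before: roughly 8.3 units apart; after: 5.8. That's 2.5 units closer together.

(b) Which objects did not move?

the purple torus and the magenta cube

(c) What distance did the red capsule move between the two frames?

1.5

The red capsule was near (6.4, 6.7) before and (7.2, 5.4) after, so it travelled √(0.8² + 1.3²) ≈ 1.5 units.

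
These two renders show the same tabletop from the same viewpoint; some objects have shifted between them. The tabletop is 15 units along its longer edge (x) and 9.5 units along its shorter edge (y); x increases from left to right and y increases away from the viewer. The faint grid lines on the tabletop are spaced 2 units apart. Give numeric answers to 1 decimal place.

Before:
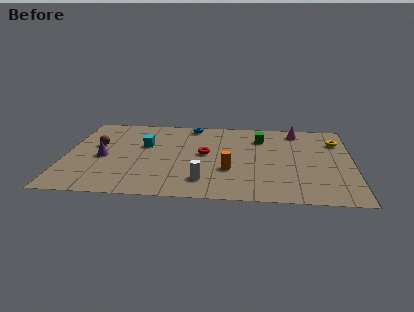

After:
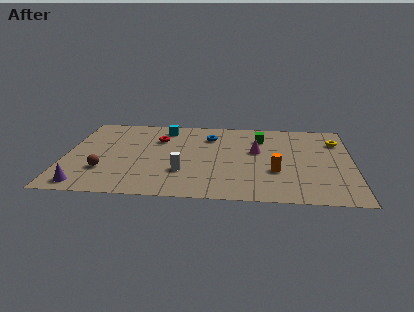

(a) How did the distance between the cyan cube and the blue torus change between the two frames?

-1.1

They were about 3.6 units apart before and 2.5 after — 1.1 units closer together.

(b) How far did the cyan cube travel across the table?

2.3

The cyan cube moved from about (4.1, 5.9) to (5.1, 8.0), a distance of √(1.0² + 2.1²) ≈ 2.3.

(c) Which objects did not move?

the green cube and the yellow torus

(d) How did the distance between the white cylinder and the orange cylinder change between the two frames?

+3.0

They were about 1.8 units apart before and 4.8 after — 3.0 units further apart.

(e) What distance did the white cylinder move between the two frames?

1.4

The white cylinder moved from about (7.3, 2.0) to (6.2, 2.9), a distance of √(1.1² + 0.9²) ≈ 1.4.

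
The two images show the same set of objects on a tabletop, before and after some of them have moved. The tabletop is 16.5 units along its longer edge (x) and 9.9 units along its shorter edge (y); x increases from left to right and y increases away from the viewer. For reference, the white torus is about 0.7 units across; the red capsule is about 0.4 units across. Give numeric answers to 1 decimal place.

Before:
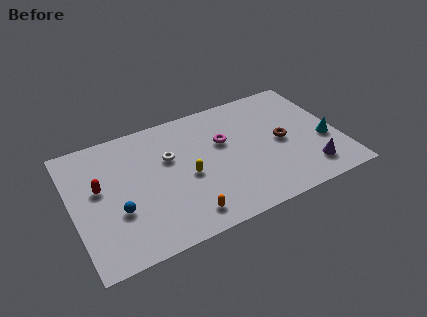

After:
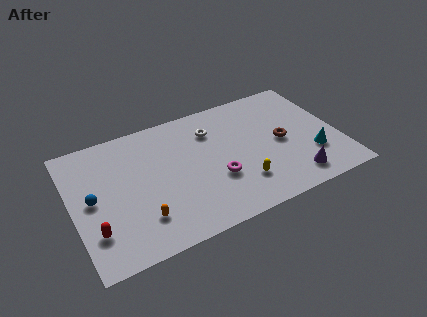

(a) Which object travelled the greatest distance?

the yellow capsule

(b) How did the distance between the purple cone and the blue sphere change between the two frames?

+0.8

The distance was about 11.8 in the first image and 12.6 in the second, so they moved 0.8 units further apart.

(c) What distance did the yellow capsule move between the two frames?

3.6

The yellow capsule was near (7.0, 4.4) before and (10.1, 2.5) after, so it travelled √(3.1² + 1.9²) ≈ 3.6 units.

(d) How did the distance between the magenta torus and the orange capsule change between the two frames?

-0.7

They were about 5.6 units apart before and 4.9 after — 0.7 units closer together.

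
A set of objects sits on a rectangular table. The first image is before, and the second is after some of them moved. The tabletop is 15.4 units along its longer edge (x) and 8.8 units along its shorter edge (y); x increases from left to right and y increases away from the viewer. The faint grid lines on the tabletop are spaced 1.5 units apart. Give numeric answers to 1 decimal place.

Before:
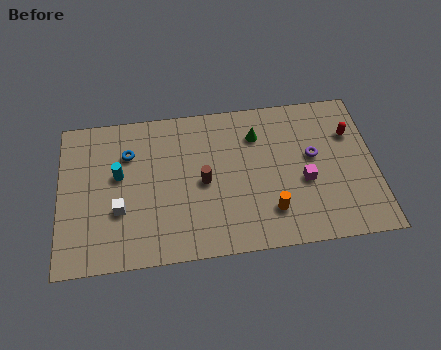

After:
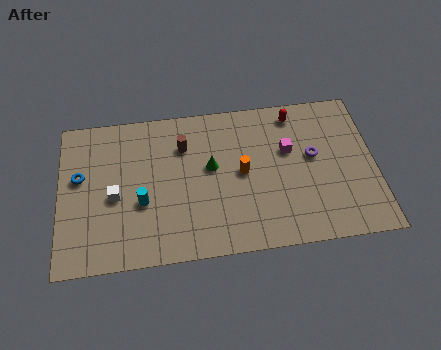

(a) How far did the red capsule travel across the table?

3.1

The red capsule was near (14.3, 6.1) before and (11.6, 7.6) after, so it travelled √(2.7² + 1.5²) ≈ 3.1 units.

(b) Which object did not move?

the purple torus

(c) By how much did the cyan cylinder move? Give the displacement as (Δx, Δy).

(1.1, -1.7)

From the two frames, the cyan cylinder sits at roughly (2.9, 5.1) before and (4.0, 3.4) after.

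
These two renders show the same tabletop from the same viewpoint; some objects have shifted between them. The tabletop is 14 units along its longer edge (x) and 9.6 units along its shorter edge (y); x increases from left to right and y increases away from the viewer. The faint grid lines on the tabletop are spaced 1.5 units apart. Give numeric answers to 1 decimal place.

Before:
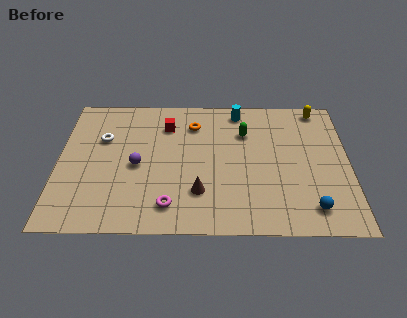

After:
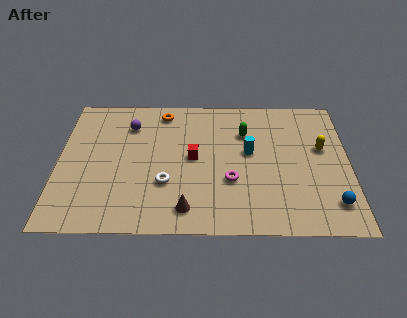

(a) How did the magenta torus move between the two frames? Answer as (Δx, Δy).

(2.9, 1.7)

The magenta torus started near (5.4, 1.7) and ended near (8.3, 3.4).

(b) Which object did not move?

the green capsule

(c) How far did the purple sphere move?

2.9

The purple sphere moved from about (3.8, 4.4) to (3.4, 7.3), a distance of √(0.4² + 2.9²) ≈ 2.9.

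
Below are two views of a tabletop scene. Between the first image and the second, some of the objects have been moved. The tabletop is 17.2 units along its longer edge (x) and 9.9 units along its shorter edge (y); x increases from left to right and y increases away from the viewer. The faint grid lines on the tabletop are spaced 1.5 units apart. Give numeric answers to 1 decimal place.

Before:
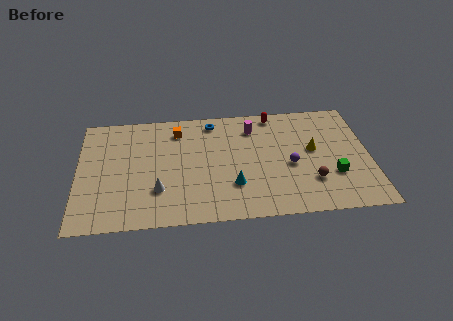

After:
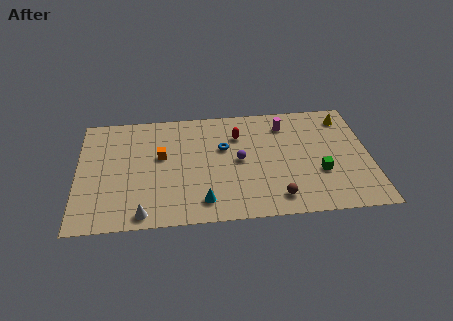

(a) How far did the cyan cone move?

2.2

The cyan cone moved from about (9.1, 2.9) to (7.3, 1.7), a distance of √(1.8² + 1.2²) ≈ 2.2.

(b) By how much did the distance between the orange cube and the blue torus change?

+1.5

They were about 2.2 units apart before and 3.7 after — 1.5 units further apart.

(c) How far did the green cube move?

0.9

The green cube moved from about (15.0, 3.2) to (14.2, 3.5), a distance of √(0.8² + 0.3²) ≈ 0.9.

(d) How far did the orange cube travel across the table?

2.4

From (5.9, 8.0) to (4.9, 5.8), the orange cube covered √(1.0² + 2.2²) ≈ 2.4 units.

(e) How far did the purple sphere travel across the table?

3.1

The purple sphere was near (12.5, 4.3) before and (9.5, 5.0) after, so it travelled √(3.0² + 0.7²) ≈ 3.1 units.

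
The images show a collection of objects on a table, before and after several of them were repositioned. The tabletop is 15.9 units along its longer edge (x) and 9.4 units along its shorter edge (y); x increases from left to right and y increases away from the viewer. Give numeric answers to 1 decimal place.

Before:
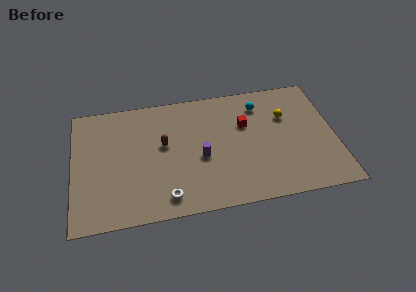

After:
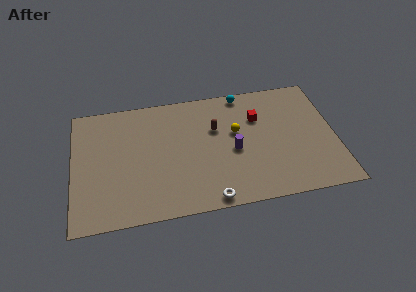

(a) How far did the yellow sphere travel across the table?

3.2

The yellow sphere moved from about (13.0, 6.3) to (9.9, 5.6), a distance of √(3.1² + 0.7²) ≈ 3.2.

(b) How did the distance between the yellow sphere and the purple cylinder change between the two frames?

-4.4

Before: roughly 5.8 units apart; after: 1.4. That's 4.4 units closer together.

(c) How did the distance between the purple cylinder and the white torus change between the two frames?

+0.4

Before: roughly 3.4 units apart; after: 3.8. That's 0.4 units further apart.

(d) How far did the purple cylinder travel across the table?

2.0

The purple cylinder was near (7.7, 4.0) before and (9.7, 4.2) after, so it travelled √(2.0² + 0.2²) ≈ 2.0 units.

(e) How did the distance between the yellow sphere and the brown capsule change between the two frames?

-6.3

They were about 7.6 units apart before and 1.3 after — 6.3 units closer together.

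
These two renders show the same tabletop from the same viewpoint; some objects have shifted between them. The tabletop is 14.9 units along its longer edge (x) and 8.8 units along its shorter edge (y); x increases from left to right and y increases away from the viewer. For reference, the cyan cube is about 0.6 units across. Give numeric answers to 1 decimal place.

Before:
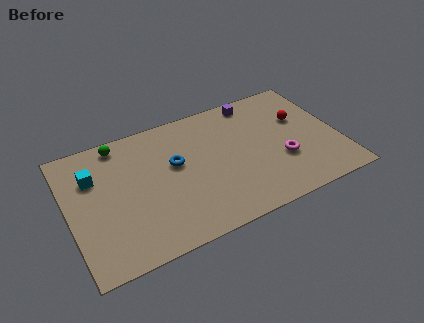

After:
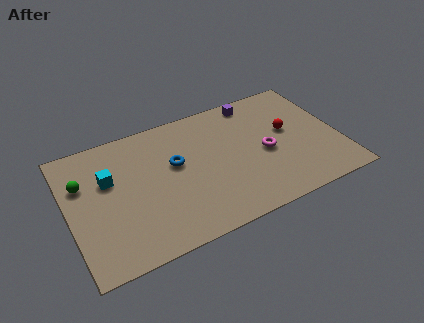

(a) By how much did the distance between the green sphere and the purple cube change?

+2.4

They were about 7.6 units apart before and 10.0 after — 2.4 units further apart.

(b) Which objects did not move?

the purple cube and the blue torus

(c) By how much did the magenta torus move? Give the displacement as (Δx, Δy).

(-0.8, 0.9)

The magenta torus started near (11.6, 3.1) and ended near (10.8, 4.0).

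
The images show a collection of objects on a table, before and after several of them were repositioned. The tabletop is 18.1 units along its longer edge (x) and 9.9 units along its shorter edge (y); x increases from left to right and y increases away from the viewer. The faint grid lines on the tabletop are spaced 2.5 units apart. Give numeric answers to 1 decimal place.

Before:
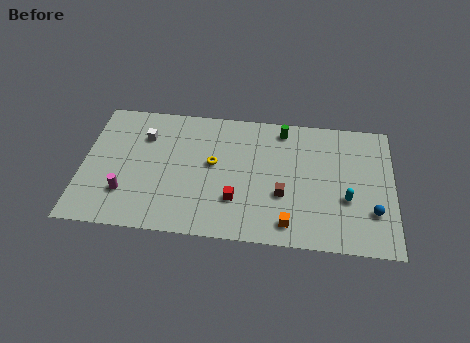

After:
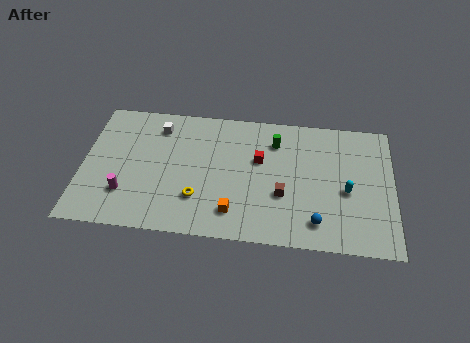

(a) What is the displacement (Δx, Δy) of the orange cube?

(-3.2, 0.5)

The orange cube started near (12.1, 1.5) and ended near (8.9, 2.0).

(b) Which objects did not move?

the magenta cylinder and the brown cube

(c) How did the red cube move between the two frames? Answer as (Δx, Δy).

(1.3, 3.2)

From the two frames, the red cube sits at roughly (9.0, 2.9) before and (10.3, 6.1) after.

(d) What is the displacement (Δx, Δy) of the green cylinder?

(-0.4, -1.0)

The green cylinder was at about (11.6, 8.6) and moved to about (11.2, 7.6).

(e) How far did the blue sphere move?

3.4

The blue sphere moved from about (16.9, 2.9) to (13.7, 1.8), a distance of √(3.2² + 1.1²) ≈ 3.4.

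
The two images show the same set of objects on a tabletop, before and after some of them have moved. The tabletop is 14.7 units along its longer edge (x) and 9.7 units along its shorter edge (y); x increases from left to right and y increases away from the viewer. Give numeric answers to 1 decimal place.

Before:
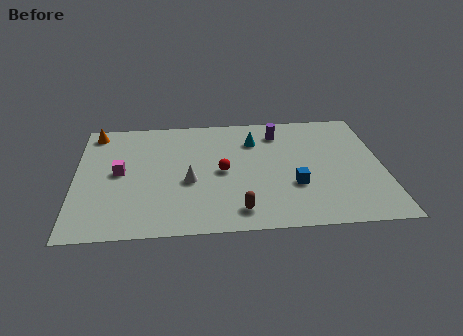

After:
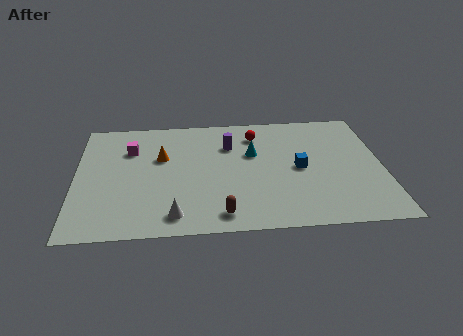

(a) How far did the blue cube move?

1.4

The blue cube moved from about (10.4, 3.3) to (10.7, 4.7), a distance of √(0.3² + 1.4²) ≈ 1.4.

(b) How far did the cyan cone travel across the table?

1.1

From (8.6, 7.2) to (8.5, 6.1), the cyan cone covered √(0.1² + 1.1²) ≈ 1.1 units.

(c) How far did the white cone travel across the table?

2.7

From (5.4, 4.0) to (4.7, 1.4), the white cone covered √(0.7² + 2.6²) ≈ 2.7 units.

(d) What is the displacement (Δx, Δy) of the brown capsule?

(-0.8, -0.2)

The brown capsule was at about (7.7, 1.5) and moved to about (6.9, 1.3).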